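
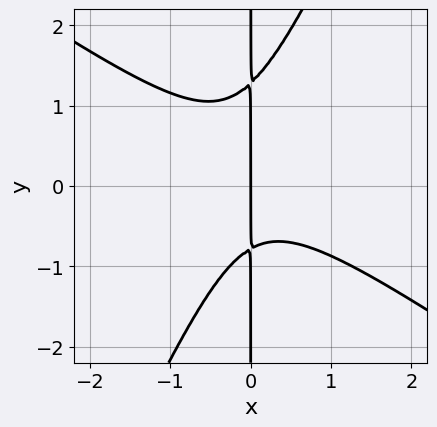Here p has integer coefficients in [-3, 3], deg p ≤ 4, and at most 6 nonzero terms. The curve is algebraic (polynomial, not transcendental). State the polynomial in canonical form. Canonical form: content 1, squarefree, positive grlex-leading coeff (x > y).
3*x^3 + 3*x^2*y - 2*x*y^2 + x*y + 2*x

deg p = 3.
Reading off the gridlines: the visible y-axis segment lies entirely on the curve; it crosses the x-axis at the gridline x = 0.
Together with the visible shape, these determine p as stated.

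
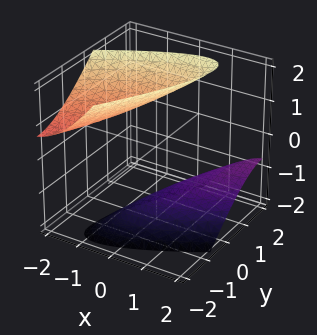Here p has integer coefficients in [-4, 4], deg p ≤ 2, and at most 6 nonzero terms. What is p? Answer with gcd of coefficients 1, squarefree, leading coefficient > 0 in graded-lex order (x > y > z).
x^2 - 2*x*y + x*z + y^2 - z^2 + 2

(a) I count 2 distinct pieces.
(b) deg p = 2.
(c) Reading off the gridlines: no x-intercept at any integer in the box; it misses every integer gridline on the y-axis.
(d) Together with the visible shape, these determine p as stated.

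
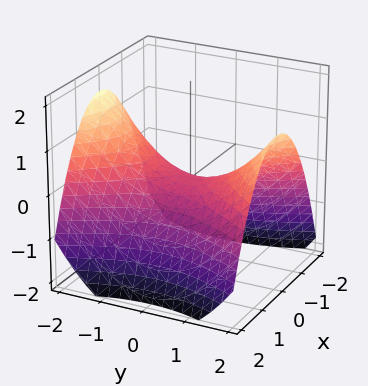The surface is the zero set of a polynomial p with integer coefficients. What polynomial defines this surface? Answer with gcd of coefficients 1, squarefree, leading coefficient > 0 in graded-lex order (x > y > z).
2*x^2 - y^2 + 3*z

deg p = 2.
Symmetries: it's symmetric under y → −y, forcing even powers of y; mirror symmetry x ↦ −x ⇒ only even powers of x.
Observable constraints: it meets the y-axis at y = 0 (among the integer gridlines); it crosses the z-axis at the gridline z = 0; it crosses the x-axis at the gridline x = 0.
Solving for integer coefficients yields p as stated.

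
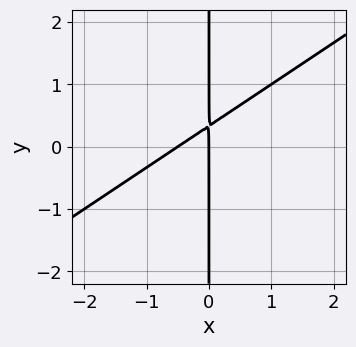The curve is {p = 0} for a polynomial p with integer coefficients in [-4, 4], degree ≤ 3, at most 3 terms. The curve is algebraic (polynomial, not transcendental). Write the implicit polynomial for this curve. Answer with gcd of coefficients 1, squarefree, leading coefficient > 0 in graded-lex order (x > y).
2*x^2 - 3*x*y + x

1. Degree: the shape is more complex than any degree-1 curve, so deg p = 2.
2. Reading off the gridlines: it crosses the x-axis at the gridline x = 0; every point of the y-axis in the box is on the curve.
3. Matching integer coefficients to the picture gives p.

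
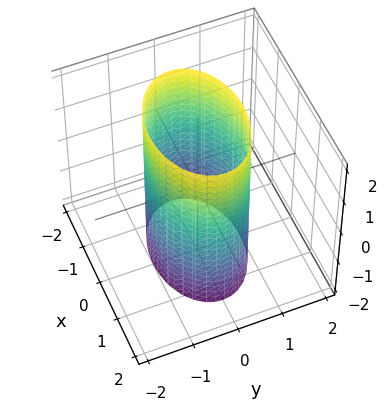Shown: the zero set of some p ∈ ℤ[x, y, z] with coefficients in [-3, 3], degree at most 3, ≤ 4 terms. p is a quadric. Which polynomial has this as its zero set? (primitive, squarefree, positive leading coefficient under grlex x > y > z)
The degree is 2 — a cylinder; a quadric.
Symmetries: the x ↦ −x reflection is a symmetry, so x appears only in even powers; the y ↦ −y reflection is a symmetry, so y appears only in even powers; it's symmetric under z → −z, forcing even powers of z.
Against the integer gridlines: among the integer gridlines, it crosses the y-axis at y ∈ {-1, 1}; it misses every integer gridline on the z-axis.
Assembling these constraints gives the stated polynomial.

x^2 + 2*y^2 - 2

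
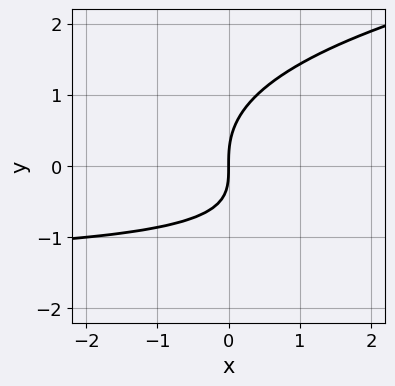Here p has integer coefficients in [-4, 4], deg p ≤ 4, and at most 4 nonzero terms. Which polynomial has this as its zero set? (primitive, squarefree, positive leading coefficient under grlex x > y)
(a) The degree is 3 — no degree-2 curve has this shape.
(b) From the axis intercepts and sections: it crosses the y-axis at the gridline y = 0; it meets the x-axis at x = 0 (among the integer gridlines).
(c) The integer polynomial consistent with all of this is the stated p.

2*y^3 - 2*x*y - 3*x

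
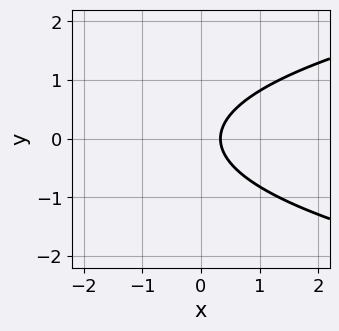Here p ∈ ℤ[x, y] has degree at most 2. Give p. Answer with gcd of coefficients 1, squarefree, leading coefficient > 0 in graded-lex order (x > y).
First, the degree is 2 — the shape is more complex than any degree-1 curve.
Next, symmetries: it's symmetric under y → −y, forcing even powers of y.
Next, reading off the gridlines: no y-intercept at any integer in the box.
Finally, the integer polynomial consistent with all of this is the stated p.

3*y^2 - 3*x + 1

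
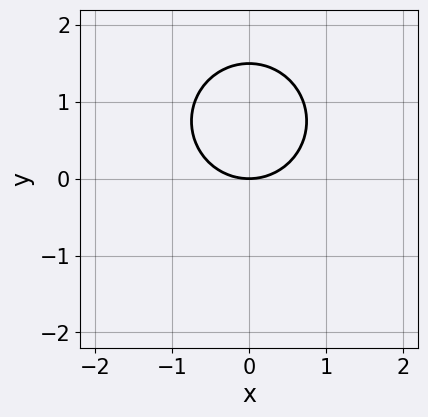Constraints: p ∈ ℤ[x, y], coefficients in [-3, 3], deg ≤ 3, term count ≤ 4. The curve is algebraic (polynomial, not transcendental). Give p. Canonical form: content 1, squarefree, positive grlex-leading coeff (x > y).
2*x^2 + 2*y^2 - 3*y

1. The degree is 2 — a generic line meets the curve in up to 2 points.
2. Symmetries: the x ↦ −x reflection is a symmetry, so x appears only in even powers.
3. From the axis intercepts and sections: it meets the y-axis at y = 0 (among the integer gridlines); it meets the x-axis at x = 0 (among the integer gridlines).
4. Together with the visible shape, these determine p as stated.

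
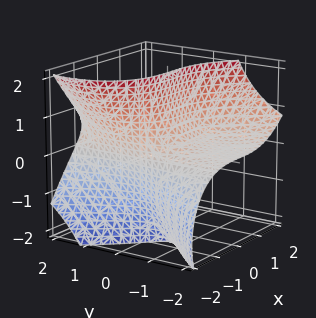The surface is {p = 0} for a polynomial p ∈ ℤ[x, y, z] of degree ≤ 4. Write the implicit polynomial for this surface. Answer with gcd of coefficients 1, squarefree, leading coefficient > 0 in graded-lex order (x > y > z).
2*x^3 - 3*y^2*z + 3*y*z^2 + 3*y*z + 3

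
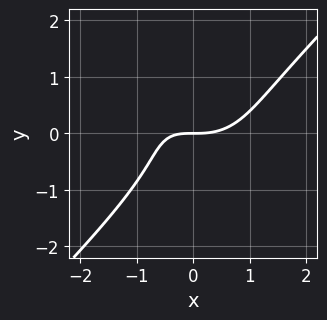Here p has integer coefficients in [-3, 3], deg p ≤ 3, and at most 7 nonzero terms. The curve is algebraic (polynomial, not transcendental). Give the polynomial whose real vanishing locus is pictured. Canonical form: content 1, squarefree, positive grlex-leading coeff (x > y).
2*x^3 + x*y^2 - 3*y^3 - 2*x*y - 3*y

The degree is 3 — no degree-2 curve has this shape.
From the visible intercepts: it meets the x-axis at x = 0 (among the integer gridlines); it meets the y-axis at y = 0 (among the integer gridlines).
Assembling these constraints gives the stated polynomial.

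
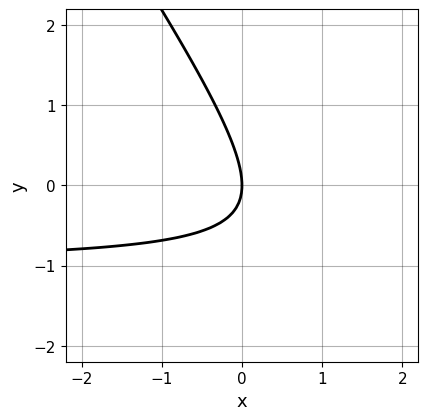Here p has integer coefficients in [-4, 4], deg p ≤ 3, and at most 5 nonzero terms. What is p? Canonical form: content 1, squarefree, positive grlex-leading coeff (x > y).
1. The degree is 2 — a generic line meets the curve in up to 2 points.
2. From the visible intercepts: one x-axis crossing is at x = 0; it meets the y-axis at y = 0 (among the integer gridlines).
3. Assembling these constraints gives the stated polynomial.

3*x*y + 2*y^2 + 3*x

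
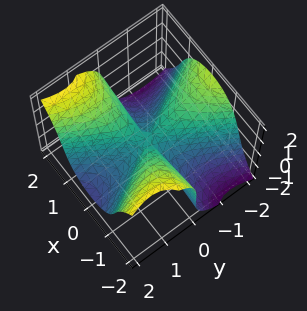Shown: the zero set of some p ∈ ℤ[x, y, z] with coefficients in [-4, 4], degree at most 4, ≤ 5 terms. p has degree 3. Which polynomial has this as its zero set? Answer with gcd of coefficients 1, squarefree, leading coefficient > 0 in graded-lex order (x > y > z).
1. deg p = 3.
2. Observable constraints: every point of the x-axis in the box is on the surface; it crosses the z-axis at the gridline z = 0; one y-axis crossing is at y = 0.
3. Assembling these constraints gives the stated polynomial.

3*x^2*y - y^3 - y^2*z - z^3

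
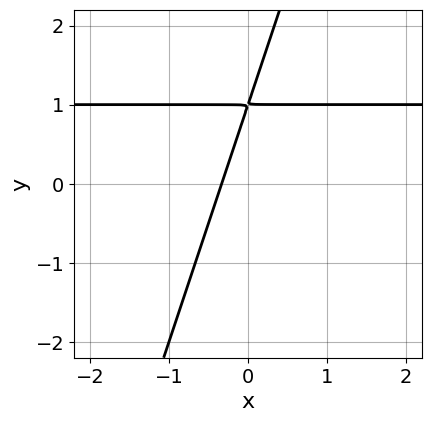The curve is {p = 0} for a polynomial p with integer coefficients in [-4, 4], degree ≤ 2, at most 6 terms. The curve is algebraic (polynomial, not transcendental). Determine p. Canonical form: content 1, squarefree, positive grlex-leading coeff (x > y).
(a) The degree is 2 — no degree-1 curve has this shape.
(b) Solving for integer coefficients yields p as stated.

3*x*y - y^2 - 3*x + 2*y - 1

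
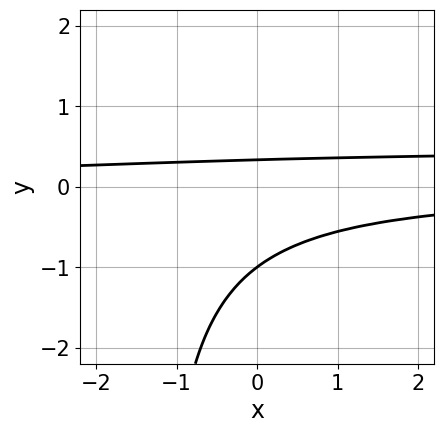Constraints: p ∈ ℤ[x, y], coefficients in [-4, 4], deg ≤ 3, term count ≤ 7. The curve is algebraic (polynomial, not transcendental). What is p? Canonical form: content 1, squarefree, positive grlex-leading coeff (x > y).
2*x*y^2 - x*y + 3*y^2 + 2*y - 1

1. The degree is 3 — no degree-2 curve has this shape.
2. From the axis intercepts and sections: no x-intercept at any integer in the box; it meets the y-axis at y = -1 (among the integer gridlines).
3. These observations pin down the coefficients.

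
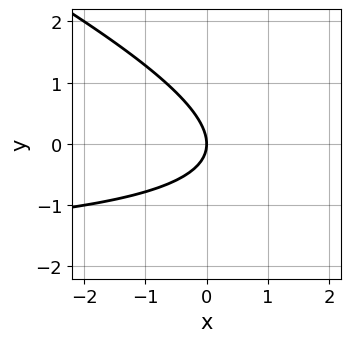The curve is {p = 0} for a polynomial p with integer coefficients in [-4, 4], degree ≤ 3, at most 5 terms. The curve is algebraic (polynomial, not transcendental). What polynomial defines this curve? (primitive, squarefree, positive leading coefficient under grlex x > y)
x*y + 2*y^2 + 2*x

1. The degree is 2 — a generic line meets the curve in up to 2 points.
2. Against the integer gridlines: it crosses the y-axis at the gridline y = 0; it crosses the x-axis at the gridline x = 0.
3. These observations pin down the coefficients.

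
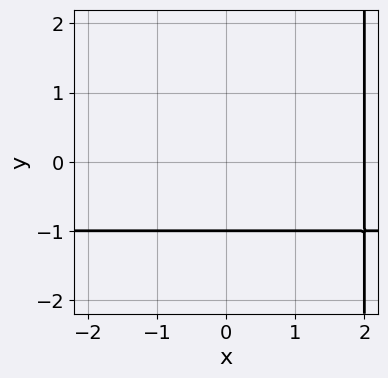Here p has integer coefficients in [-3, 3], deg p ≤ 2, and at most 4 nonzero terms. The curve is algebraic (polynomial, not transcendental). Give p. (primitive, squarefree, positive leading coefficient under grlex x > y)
First, deg p = 2. The shape is more complex than any degree-1 curve.
Next, observable constraints: it crosses the x-axis at the gridline x = 2; it crosses the y-axis at the gridline y = -1.
Finally, putting this together gives p.

x*y + x - 2*y - 2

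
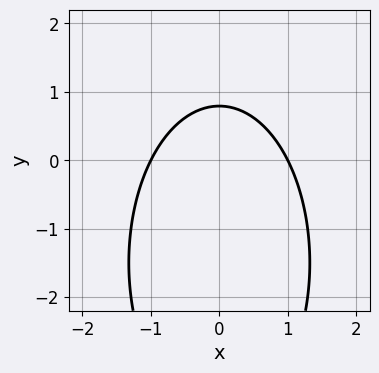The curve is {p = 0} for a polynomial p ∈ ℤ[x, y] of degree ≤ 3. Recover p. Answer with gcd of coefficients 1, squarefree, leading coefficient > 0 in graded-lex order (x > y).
3*x^2 + y^2 + 3*y - 3

deg p = 2. No degree-1 curve has this shape.
Symmetries: it's symmetric under x → −x, forcing even powers of x.
Reading off the gridlines: the x-axis gridline crossings are at x ∈ {-1, 1}.
Together with the visible shape, these determine p as stated.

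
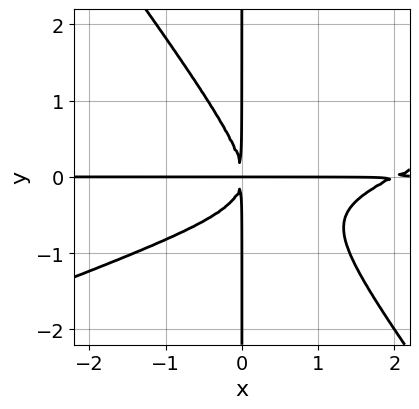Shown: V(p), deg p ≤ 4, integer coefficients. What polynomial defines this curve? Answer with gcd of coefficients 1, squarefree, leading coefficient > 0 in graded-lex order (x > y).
(a) deg p = 4.
(b) Reading off the gridlines: the visible x-axis segment lies entirely on the curve; every point of the y-axis in the box is on the curve.
(c) Matching integer coefficients to the picture gives p.

x^3*y - 2*x^2*y^2 - 2*x*y^3 - 2*x^2*y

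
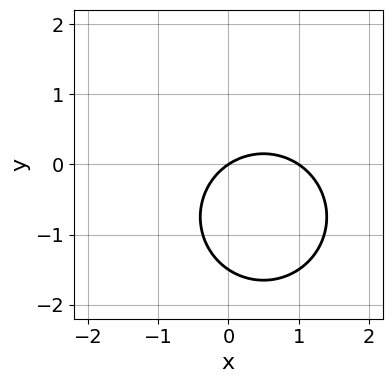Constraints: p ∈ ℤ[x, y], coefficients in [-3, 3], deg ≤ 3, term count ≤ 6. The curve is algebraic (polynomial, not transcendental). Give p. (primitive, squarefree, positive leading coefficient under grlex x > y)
First, deg p = 2.
Then, reading off the gridlines: among the integer gridlines, it crosses the x-axis at x ∈ {0, 1}; it crosses the y-axis at the gridline y = 0.
Finally, solving for integer coefficients yields p as stated.

2*x^2 + 2*y^2 - 2*x + 3*y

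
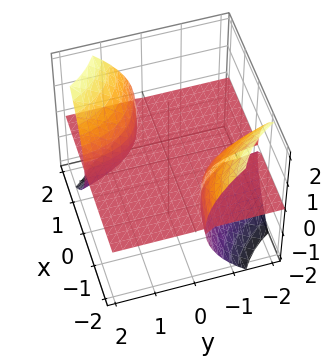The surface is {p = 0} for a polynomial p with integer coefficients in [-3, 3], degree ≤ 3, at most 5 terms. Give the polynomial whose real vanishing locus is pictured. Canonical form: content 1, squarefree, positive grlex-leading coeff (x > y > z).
(a) The picture has 3 separate pieces. They look like related sheets of one shape, so recover p as a whole.
(b) The degree is 3 — the shape is more complex than any degree-2 surface.
(c) Against the integer gridlines: every point of the y-axis in the box is on the surface; the visible x-axis segment lies entirely on the surface; it meets the z-axis at z = 0 (among the integer gridlines).
(d) These observations pin down the coefficients.

2*x*y*z - z^3 - z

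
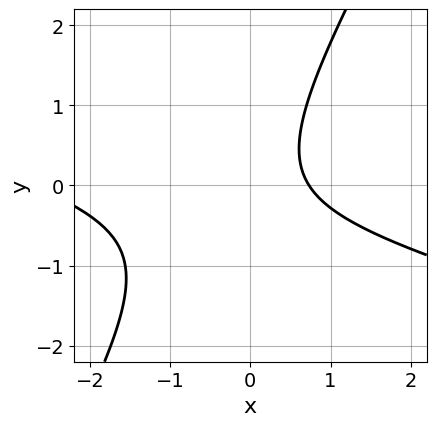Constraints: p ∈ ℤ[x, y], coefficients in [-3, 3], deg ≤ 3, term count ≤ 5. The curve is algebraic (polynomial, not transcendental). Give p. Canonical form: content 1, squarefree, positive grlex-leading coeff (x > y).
The degree is 2 — a generic line meets the curve in up to 2 points.
From the visible intercepts: the curve avoids every integer y-axis point in the box.
Putting this together gives p.

x^2 + 3*x*y - 2*y^2 + 2*x - 2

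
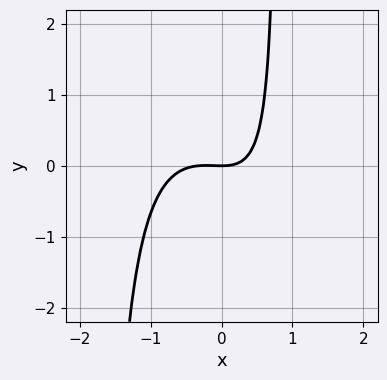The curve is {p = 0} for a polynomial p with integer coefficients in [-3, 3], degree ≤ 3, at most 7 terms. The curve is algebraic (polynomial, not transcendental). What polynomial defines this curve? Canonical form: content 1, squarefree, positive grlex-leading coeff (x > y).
1. The degree is 3 — a generic line meets the curve in up to 3 points.
2. Observable constraints: it crosses the x-axis at the gridline x = 0; it meets the y-axis at y = 0 (among the integer gridlines).
3. Putting this together gives p.

3*x^3 + 2*x^2*y + x^2 + 2*x*y - 3*y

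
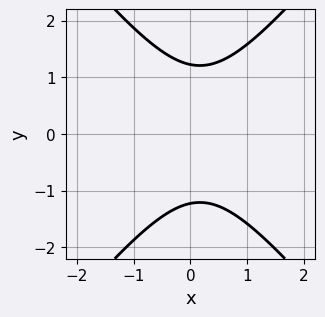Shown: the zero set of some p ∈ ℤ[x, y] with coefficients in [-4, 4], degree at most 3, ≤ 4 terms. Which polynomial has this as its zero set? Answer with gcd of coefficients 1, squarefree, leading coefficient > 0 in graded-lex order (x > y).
1. deg p = 2.
2. Symmetries: it's symmetric under y → −y, forcing even powers of y.
3. Observable constraints: the curve avoids every integer x-axis point in the box.
4. Assembling these constraints gives the stated polynomial.

3*x^2 - 2*y^2 - x + 3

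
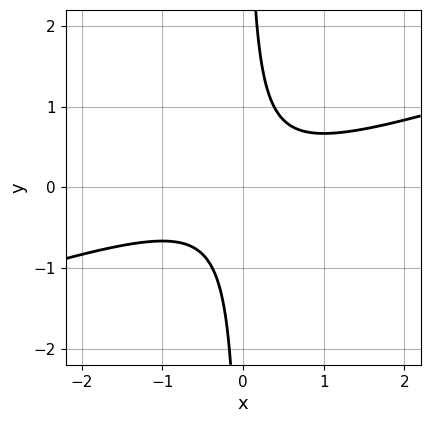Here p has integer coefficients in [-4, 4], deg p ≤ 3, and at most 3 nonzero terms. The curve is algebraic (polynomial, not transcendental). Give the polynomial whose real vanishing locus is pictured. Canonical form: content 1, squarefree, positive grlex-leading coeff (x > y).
x^2 - 3*x*y + 1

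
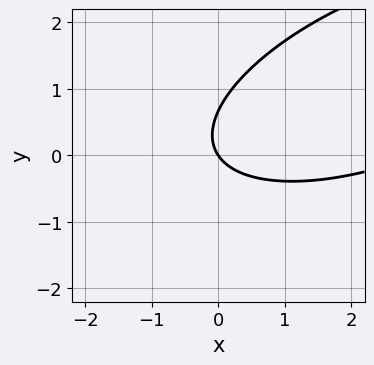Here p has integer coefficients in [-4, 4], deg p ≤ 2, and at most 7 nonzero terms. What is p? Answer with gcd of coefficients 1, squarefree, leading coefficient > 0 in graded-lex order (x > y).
First, deg p = 2.
Then, observable constraints: one x-axis crossing is at x = 0; it meets the y-axis at y = 0 (among the integer gridlines).
Finally, fitting integer coefficients to these (and the overall shape) gives p.

x^2 - 2*x*y + 3*y^2 - 3*x - 2*y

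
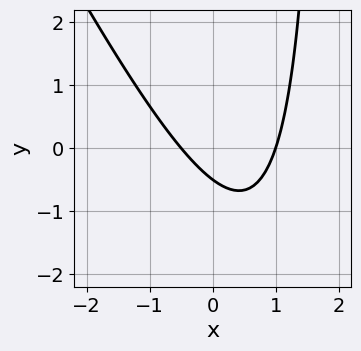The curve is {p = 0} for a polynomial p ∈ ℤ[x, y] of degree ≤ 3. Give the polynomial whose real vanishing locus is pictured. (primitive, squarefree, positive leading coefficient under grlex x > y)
(a) The degree is 2 — a generic line meets the curve in up to 2 points.
(b) From the axis intercepts and sections: it meets the x-axis at x = 1 (among the integer gridlines).
(c) Matching integer coefficients to the picture gives p.

2*x^2 + x*y - x - 2*y - 1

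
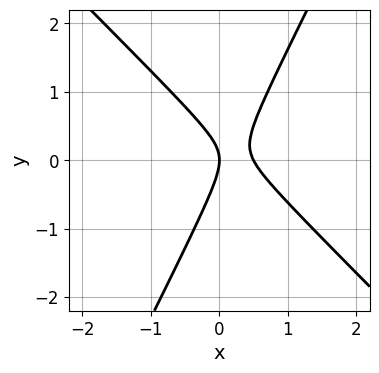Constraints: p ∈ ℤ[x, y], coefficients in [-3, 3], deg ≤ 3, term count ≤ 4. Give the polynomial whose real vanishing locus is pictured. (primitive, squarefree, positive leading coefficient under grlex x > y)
2*x^2 + x*y - y^2 - x

1. deg p = 2.
2. Against the integer gridlines: one y-axis crossing is at y = 0; it meets the x-axis at x = 0 (among the integer gridlines).
3. The integer polynomial consistent with all of this is the stated p.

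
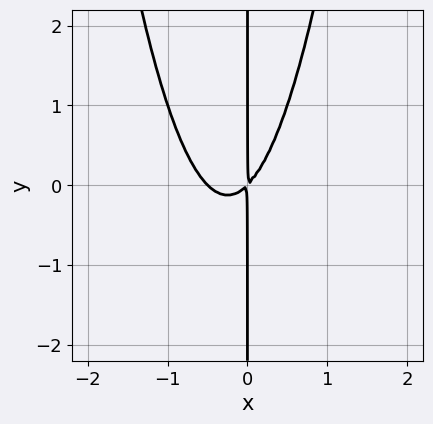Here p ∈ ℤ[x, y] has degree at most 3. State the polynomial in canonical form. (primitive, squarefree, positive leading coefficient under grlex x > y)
2*x^3 + x^2 - x*y

(a) deg p = 3. A generic line meets the curve in up to 3 points.
(b) Observable constraints: the visible y-axis segment lies entirely on the curve.
(c) These observations pin down the coefficients.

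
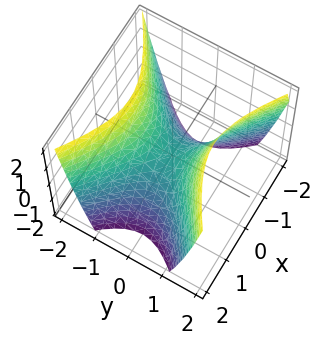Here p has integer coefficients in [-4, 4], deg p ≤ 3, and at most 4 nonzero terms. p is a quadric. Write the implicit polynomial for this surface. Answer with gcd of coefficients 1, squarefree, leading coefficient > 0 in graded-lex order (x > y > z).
2*x^2 - 3*y^2 + 2*z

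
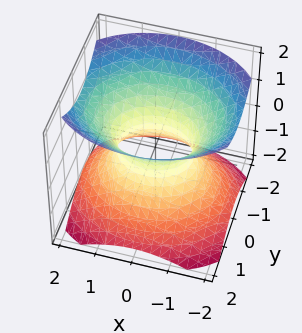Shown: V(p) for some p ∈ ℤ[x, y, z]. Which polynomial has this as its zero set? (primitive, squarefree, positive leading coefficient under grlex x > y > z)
2*x^2 + 3*y^2 - 3*z^2 - 2

(a) Degree: one connected sheet with a waist; a quadric, so deg p = 2.
(b) Symmetries: the x ↦ −x reflection is a symmetry, so x appears only in even powers; the z ↦ −z reflection is a symmetry, so z appears only in even powers; mirror symmetry y ↦ −y ⇒ only even powers of y.
(c) Reading off the gridlines: among the integer gridlines, it crosses the x-axis at x ∈ {-1, 1}; it misses every integer gridline on the z-axis.
(d) Together with the visible shape, these determine p as stated.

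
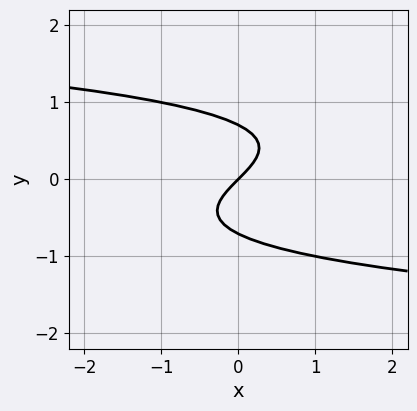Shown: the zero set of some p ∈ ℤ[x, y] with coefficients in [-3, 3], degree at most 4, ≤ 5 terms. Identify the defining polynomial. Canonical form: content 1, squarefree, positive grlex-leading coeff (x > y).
2*y^3 + x - y

1. deg p = 3. The shape is more complex than any degree-2 curve.
2. Checking where it meets the axes: it meets the x-axis at x = 0 (among the integer gridlines); it meets the y-axis at y = 0 (among the integer gridlines).
3. The integer polynomial consistent with all of this is the stated p.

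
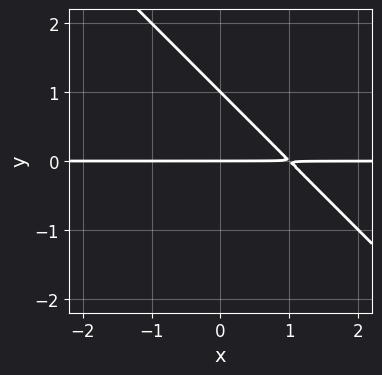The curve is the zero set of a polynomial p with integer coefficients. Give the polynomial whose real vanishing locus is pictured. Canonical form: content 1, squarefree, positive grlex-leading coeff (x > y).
x*y + y^2 - y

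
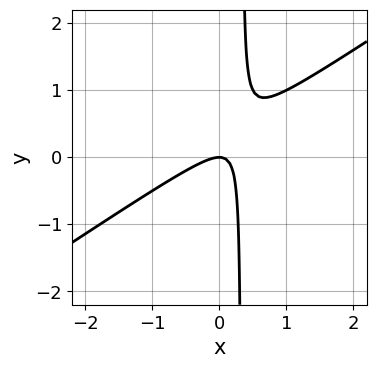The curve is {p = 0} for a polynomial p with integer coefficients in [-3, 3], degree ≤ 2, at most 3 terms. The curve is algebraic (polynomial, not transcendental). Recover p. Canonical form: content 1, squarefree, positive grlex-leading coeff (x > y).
2*x^2 - 3*x*y + y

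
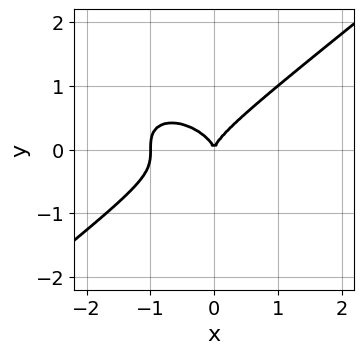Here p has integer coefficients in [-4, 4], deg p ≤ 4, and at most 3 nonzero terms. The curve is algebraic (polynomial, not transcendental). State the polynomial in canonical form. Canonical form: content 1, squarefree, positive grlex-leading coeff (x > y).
Degree: a generic line meets the curve in up to 3 points, so deg p = 3.
Checking where it meets the axes: one y-axis crossing is at y = 0; the x-axis gridline crossings are at x ∈ {-1, 0}.
The integer polynomial consistent with all of this is the stated p.

x^3 - 2*y^3 + x^2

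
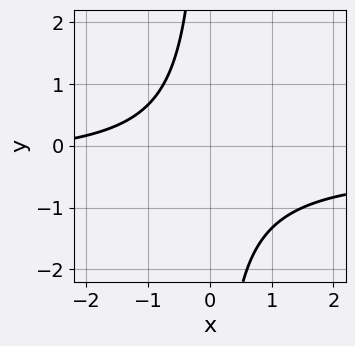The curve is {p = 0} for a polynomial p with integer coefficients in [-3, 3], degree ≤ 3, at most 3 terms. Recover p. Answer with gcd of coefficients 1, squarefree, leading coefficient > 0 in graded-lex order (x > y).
3*x*y + x + 3

1. The degree is 2 — no degree-1 curve has this shape.
2. From the axis intercepts and sections: it misses every integer gridline on the x-axis; no y-intercept at any integer in the box.
3. These observations pin down the coefficients.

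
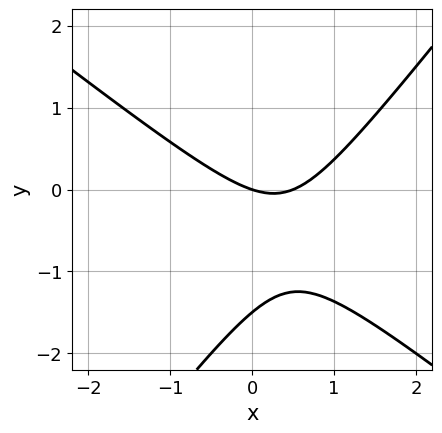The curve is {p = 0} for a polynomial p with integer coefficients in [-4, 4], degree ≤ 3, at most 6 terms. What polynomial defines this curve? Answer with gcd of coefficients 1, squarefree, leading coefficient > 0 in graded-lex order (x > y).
2*x^2 + x*y - 2*y^2 - x - 3*y

Degree: the shape is more complex than any degree-1 curve, so deg p = 2.
Checking where it meets the axes: it meets the x-axis at x = 0 (among the integer gridlines); it meets the y-axis at y = 0 (among the integer gridlines).
Fitting integer coefficients to these (and the overall shape) gives p.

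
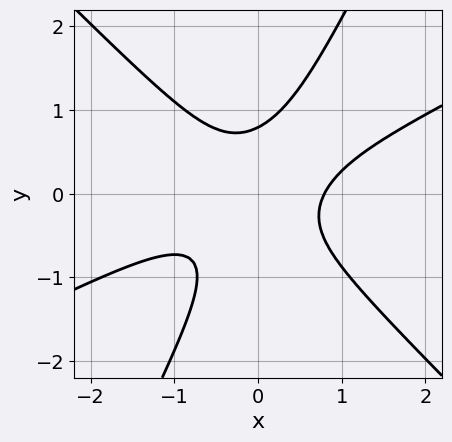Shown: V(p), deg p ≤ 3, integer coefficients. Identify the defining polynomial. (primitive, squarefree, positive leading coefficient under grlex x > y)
(a) deg p = 3. A generic line meets the curve in up to 3 points.
(b) Solving for integer coefficients yields p as stated.

2*x^3 - 3*x^2*y - 3*x*y^2 + 2*y^3 - 1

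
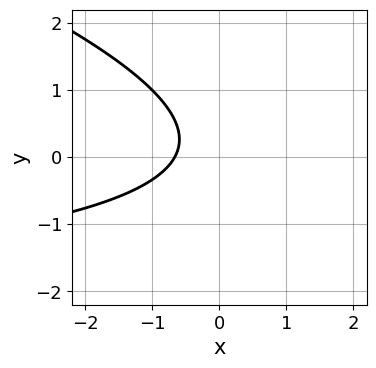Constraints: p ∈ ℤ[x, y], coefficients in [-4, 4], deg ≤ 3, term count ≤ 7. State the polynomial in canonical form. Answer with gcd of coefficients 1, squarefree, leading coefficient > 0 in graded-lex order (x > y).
x*y + 3*y^2 + 3*x - y + 2

Degree: the shape is more complex than any degree-1 curve, so deg p = 2.
From the axis intercepts and sections: the curve avoids every integer y-axis point in the box.
Matching integer coefficients to the picture gives p.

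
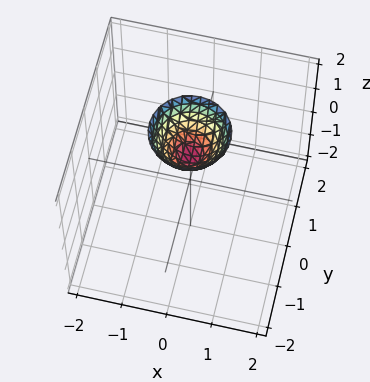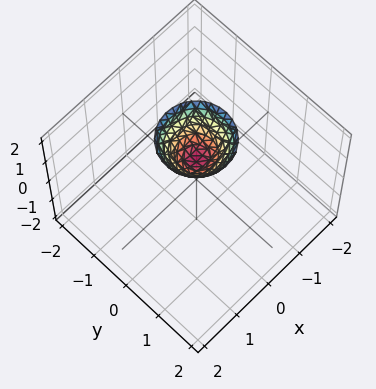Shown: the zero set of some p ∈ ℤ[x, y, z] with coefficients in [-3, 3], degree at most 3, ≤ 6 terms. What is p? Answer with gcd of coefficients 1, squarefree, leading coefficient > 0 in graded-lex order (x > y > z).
(a) The degree is 2 — a generic line meets the surface in up to 2 points.
(b) Symmetries: rotational symmetry about the z-axis ⇒ p depends on x, y only through x² + y².
(c) Against the integer gridlines: the surface avoids every integer y-axis point in the box; it misses every integer gridline on the x-axis; it crosses the z-axis at the gridline z = 1.
(d) Putting this together gives p.

3*x^2 + 3*y^2 - 2*z + 2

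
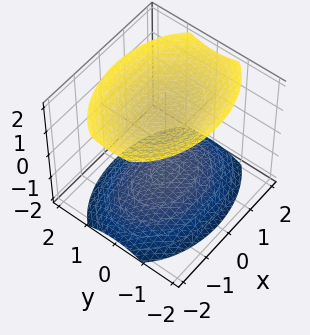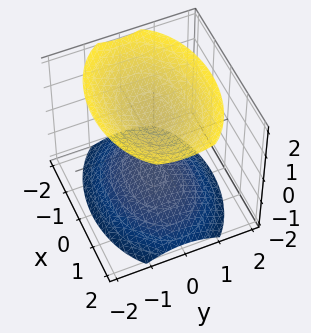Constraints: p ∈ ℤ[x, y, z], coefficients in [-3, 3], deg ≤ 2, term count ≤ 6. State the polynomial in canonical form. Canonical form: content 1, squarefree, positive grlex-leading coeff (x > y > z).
x^2 + 2*y^2 - 2*z^2 + 3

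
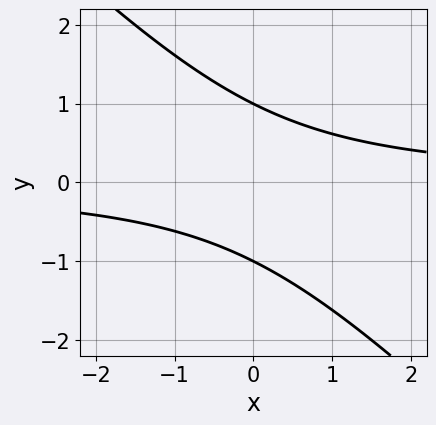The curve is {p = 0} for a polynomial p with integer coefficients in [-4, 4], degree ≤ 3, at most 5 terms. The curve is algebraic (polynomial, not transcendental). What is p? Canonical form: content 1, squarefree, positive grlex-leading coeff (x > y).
First, the degree is 2 — a generic line meets the curve in up to 2 points.
Then, against the integer gridlines: the curve avoids every integer x-axis point in the box; the y-axis gridline crossings are at y ∈ {-1, 1}.
Finally, together with the visible shape, these determine p as stated.

x*y + y^2 - 1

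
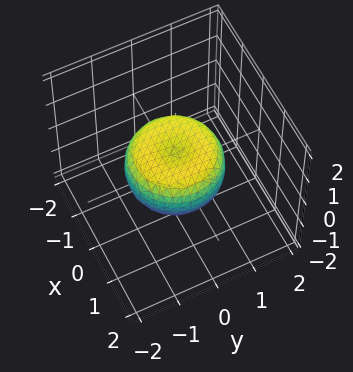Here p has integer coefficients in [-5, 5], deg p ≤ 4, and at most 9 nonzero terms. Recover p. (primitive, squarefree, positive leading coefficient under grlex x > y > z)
2*x^4 + 4*x^2*y^2 + 2*y^4 - 2*x^2 - 2*y^2 + 3*z^2 - 1

(a) The degree is 4 — a generic line meets the surface in up to 4 points.
(b) Symmetries: rotational symmetry about the z-axis ⇒ p depends on x, y only through x² + y².
(c) Against the integer gridlines: a circular section at z = 0 has radius between 1 and 2.
(d) Fitting integer coefficients to these (and the overall shape) gives p.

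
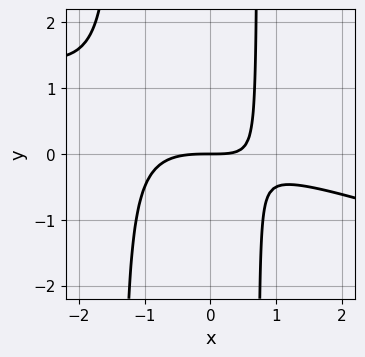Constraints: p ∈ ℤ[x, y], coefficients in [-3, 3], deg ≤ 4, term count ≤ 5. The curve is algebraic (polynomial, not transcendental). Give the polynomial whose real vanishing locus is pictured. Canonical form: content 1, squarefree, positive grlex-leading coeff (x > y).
1. The degree is 3 — a generic line meets the curve in up to 3 points.
2. Against the integer gridlines: it crosses the x-axis at the gridline x = 0; it meets the y-axis at y = 0 (among the integer gridlines).
3. Fitting integer coefficients to these (and the overall shape) gives p.

x^3 + 3*x^2*y + 2*x*y - 3*y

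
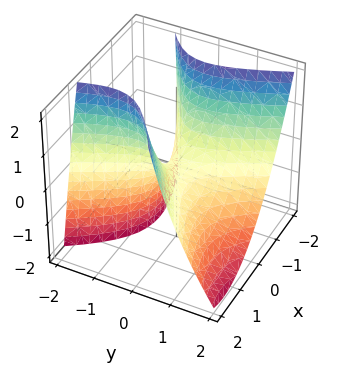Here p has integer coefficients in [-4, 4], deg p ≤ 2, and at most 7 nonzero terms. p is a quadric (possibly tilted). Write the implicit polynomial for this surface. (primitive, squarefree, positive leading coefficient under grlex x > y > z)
2*x^2 - 3*x*y - 2*y^2 - 2*y*z - 2*z

(a) deg p = 2.
(b) Checking where it meets the axes: it meets the y-axis at y = 0 (among the integer gridlines); one z-axis crossing is at z = 0; it meets the x-axis at x = 0 (among the integer gridlines).
(c) Assembling these constraints gives the stated polynomial.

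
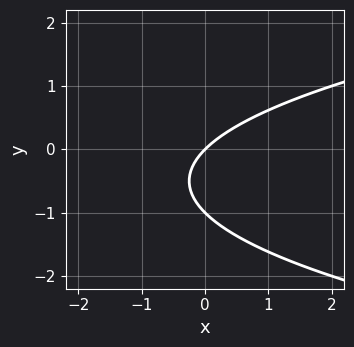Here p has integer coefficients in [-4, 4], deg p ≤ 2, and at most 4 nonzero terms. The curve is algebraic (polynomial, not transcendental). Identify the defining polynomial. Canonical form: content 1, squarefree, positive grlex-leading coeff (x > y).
First, the degree is 2 — a generic line meets the curve in up to 2 points.
Next, against the integer gridlines: the y-axis gridline crossings are at y ∈ {-1, 0}; one x-axis crossing is at x = 0.
Finally, matching integer coefficients to the picture gives p.

y^2 - x + y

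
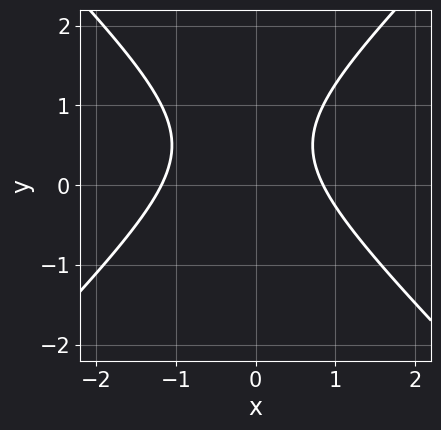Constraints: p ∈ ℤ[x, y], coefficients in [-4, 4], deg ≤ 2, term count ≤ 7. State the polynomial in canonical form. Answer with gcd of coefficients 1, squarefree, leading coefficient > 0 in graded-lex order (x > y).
3*x^2 - 3*y^2 + x + 3*y - 3

1. The degree is 2 — the shape is more complex than any degree-1 curve.
2. Reading off the gridlines: no y-intercept at any integer in the box.
3. The integer polynomial consistent with all of this is the stated p.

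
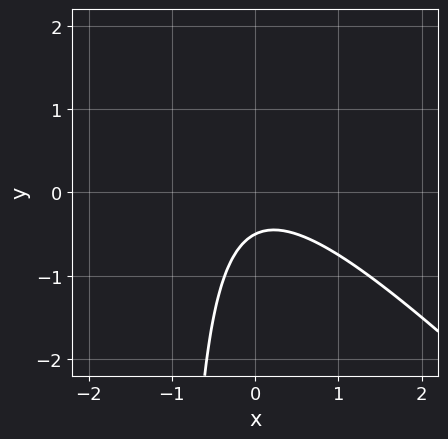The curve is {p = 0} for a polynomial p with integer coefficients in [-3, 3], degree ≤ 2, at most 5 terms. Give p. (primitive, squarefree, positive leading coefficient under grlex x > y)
(a) The degree is 2 — a generic line meets the curve in up to 2 points.
(b) Checking where it meets the axes: the curve avoids every integer x-axis point in the box.
(c) Matching integer coefficients to the picture gives p.

2*x^2 + 2*x*y + 2*y + 1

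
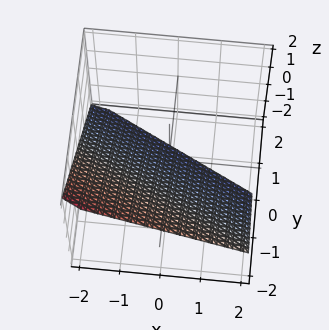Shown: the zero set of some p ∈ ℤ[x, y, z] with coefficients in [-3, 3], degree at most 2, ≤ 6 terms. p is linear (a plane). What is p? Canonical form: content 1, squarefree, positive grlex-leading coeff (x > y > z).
x + 2*y + 2*z + 2

(a) The degree is 1 — every cross-section is a straight line — this is a plane.
(b) Reading off the gridlines: one z-axis crossing is at z = -1; it crosses the x-axis at the gridline x = -2.
(c) Assembling these constraints gives the stated polynomial. Check: (0, -1, 0) on the y-axis lies on the surface, and p(0, -1, 0) = 0. ✓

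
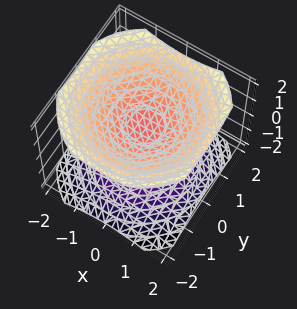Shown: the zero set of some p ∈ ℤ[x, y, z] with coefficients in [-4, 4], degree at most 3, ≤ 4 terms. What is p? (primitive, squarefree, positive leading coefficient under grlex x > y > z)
2*x^2 + 2*y^2 - 3*z^2 + 1

(a) There are 2 components. They look like related sheets of one shape, so recover p as a whole.
(b) deg p = 2. Two separate bowl-shaped sheets opening away from each other; a quadric.
(c) Symmetry: every cross-section ⟂ z is a circle, so x, y appear only via x² + y²; mirror symmetry z ↦ −z ⇒ only even powers of z.
(d) Against the integer gridlines: a circular section at z = -1 has radius exactly 1; the surface avoids every integer x-axis point in the box; no y-intercept at any integer in the box.
(e) Fitting integer coefficients to these (and the overall shape) gives p.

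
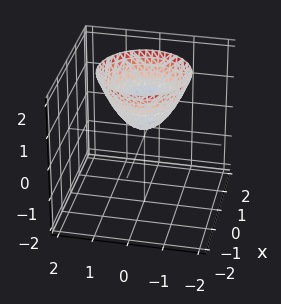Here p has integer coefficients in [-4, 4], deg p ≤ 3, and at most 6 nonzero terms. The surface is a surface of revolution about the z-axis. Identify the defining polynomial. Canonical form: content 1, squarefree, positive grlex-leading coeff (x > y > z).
(a) Degree: no degree-1 surface has this shape, so deg p = 2.
(b) Symmetries: rotational symmetry about the z-axis ⇒ p depends on x, y only through x² + y².
(c) Checking where it meets the axes: it misses every integer gridline on the x-axis; no y-intercept at any integer in the box; a circular section at z = 2 has radius between 1 and 2.
(d) These observations pin down the coefficients.

3*x^2 + 3*y^2 - 3*z + 1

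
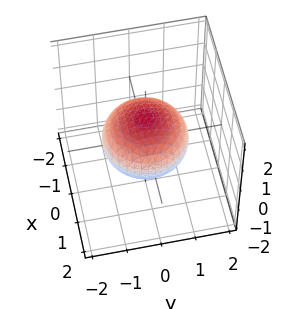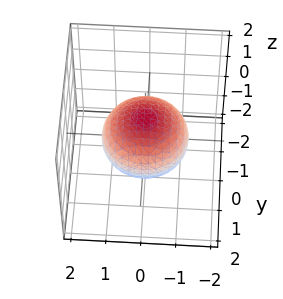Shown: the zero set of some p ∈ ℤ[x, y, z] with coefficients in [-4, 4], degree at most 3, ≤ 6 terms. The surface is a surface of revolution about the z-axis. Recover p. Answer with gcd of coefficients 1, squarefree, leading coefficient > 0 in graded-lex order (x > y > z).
(a) Degree: a generic line meets the surface in up to 2 points, so deg p = 2.
(b) By symmetry, the z-axis is an axis of rotation, so x and y enter only as x² + y².
(c) From the visible intercepts: a circular section at z = 0 has radius between 1 and 2; among the integer gridlines, it crosses the z-axis at z ∈ {-1, 1}.
(d) Solving for integer coefficients yields p as stated.

2*x^2 + 2*y^2 + 3*z^2 - 3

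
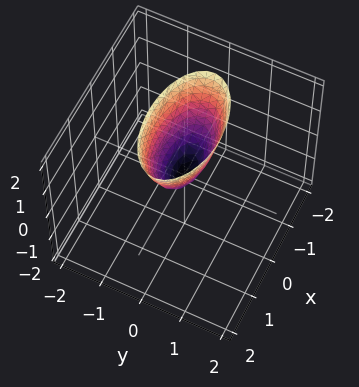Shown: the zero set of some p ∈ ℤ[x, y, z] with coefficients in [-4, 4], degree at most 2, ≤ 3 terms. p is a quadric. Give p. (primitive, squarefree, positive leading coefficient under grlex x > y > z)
1. Degree: a paraboloid; a quadric, so deg p = 2.
2. Symmetries: mirror symmetry x ↦ −x ⇒ only even powers of x; it's symmetric under y → −y, forcing even powers of y.
3. Observable constraints: one y-axis crossing is at y = 0; it meets the z-axis at z = 0 (among the integer gridlines); it meets the x-axis at x = 0 (among the integer gridlines).
4. Together with the visible shape, these determine p as stated.

x^2 + 3*y^2 - z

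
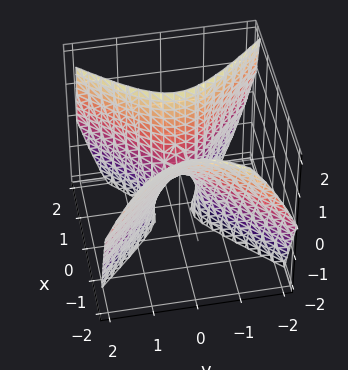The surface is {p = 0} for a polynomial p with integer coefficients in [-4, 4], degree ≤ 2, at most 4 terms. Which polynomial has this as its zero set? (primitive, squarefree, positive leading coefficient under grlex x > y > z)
3*x^2 + 2*x*z - 3*y^2 - z

1. deg p = 2.
2. From the axis intercepts and sections: it meets the y-axis at y = 0 (among the integer gridlines); it meets the z-axis at z = 0 (among the integer gridlines); it crosses the x-axis at the gridline x = 0.
3. Solving for integer coefficients yields p as stated.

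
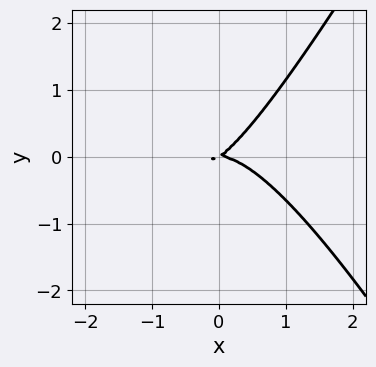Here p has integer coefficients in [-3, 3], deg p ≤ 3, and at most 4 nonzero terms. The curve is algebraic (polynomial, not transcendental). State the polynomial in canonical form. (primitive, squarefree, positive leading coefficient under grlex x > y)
3*x^3 - x*y^2 + 2*x*y - 3*y^2

First, the degree is 3 — the shape is more complex than any degree-2 curve.
Then, observable constraints: it crosses the y-axis at the gridline y = 0; it meets the x-axis at x = 0 (among the integer gridlines).
Finally, together with the visible shape, these determine p as stated.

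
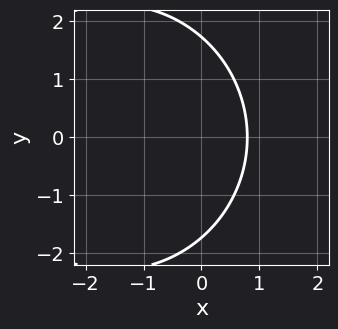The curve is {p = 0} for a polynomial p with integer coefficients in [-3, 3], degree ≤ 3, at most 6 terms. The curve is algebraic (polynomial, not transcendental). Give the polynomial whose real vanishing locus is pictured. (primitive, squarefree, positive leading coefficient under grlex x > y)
x^2 + y^2 + 3*x - 3

(a) The degree is 2 — the shape is more complex than any degree-1 curve.
(b) Symmetries: mirror symmetry y ↦ −y ⇒ only even powers of y.
(c) These observations pin down the coefficients.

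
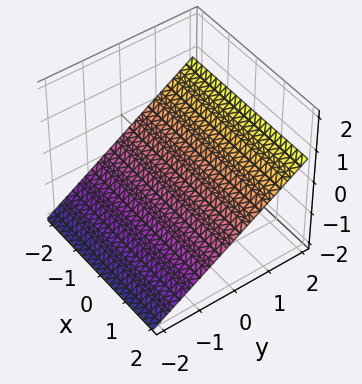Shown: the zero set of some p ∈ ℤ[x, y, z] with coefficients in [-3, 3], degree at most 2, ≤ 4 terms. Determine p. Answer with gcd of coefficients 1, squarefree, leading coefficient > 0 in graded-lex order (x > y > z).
2*y - 3*z - 2

1. deg p = 1. The surface is flat (a plane).
2. From the axis intercepts and sections: it crosses the y-axis at the gridline y = 1; it misses every integer gridline on the x-axis.
3. Fitting integer coefficients to these (and the overall shape) gives p.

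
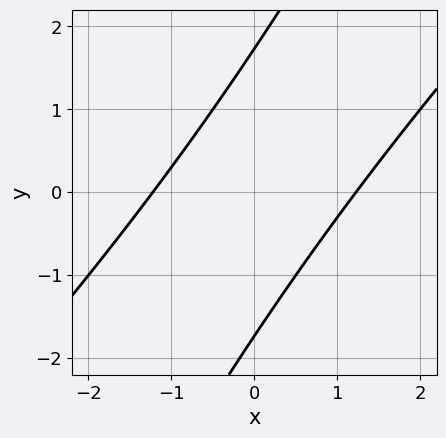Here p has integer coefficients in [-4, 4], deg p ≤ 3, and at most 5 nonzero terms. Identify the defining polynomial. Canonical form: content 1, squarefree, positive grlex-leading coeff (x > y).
Degree: no degree-1 curve has this shape, so deg p = 2.
Putting this together gives p.

2*x^2 - 3*x*y + y^2 - 3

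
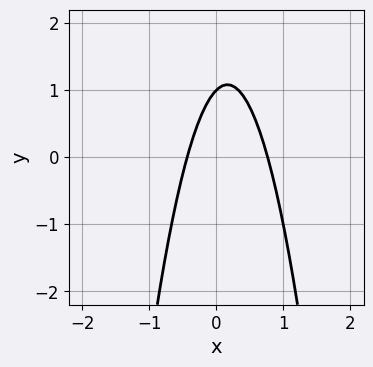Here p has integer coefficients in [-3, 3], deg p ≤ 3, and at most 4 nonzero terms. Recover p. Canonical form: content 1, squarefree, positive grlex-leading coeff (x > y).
3*x^2 - x + y - 1

The degree is 2 — the shape is more complex than any degree-1 curve.
Reading off the gridlines: it crosses the y-axis at the gridline y = 1.
Matching integer coefficients to the picture gives p.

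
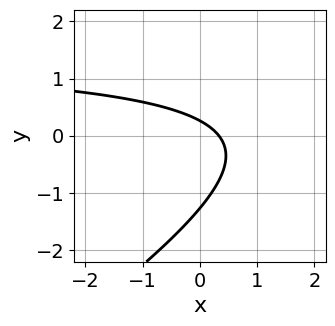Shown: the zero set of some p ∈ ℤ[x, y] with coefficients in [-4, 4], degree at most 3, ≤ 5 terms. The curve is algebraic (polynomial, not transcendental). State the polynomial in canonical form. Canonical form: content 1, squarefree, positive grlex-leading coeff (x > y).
(a) deg p = 2.
(b) Putting this together gives p.

2*x*y - 3*y^2 - 3*x - 3*y + 1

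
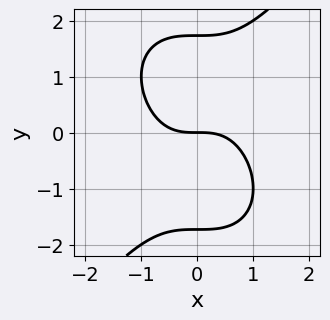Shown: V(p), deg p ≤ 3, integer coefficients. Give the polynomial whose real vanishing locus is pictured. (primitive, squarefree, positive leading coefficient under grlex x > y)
1. The degree is 3 — the shape is more complex than any degree-2 curve.
2. From the axis intercepts and sections: one y-axis crossing is at y = 0; it meets the x-axis at x = 0 (among the integer gridlines).
3. Matching integer coefficients to the picture gives p.

2*x^3 - y^3 + 3*y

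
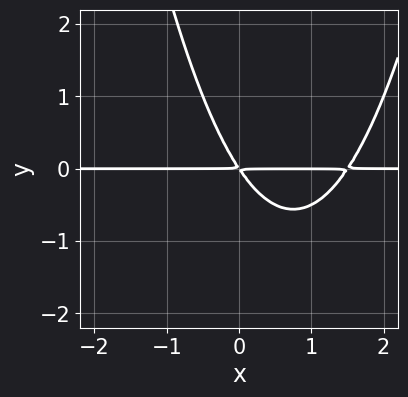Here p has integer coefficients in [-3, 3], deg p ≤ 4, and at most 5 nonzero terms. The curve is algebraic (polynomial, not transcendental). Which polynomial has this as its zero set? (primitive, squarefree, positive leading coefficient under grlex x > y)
1. Degree: no degree-2 curve has this shape, so deg p = 3.
2. From the axis intercepts and sections: every point of the x-axis in the box is on the curve.
3. The integer polynomial consistent with all of this is the stated p.

2*x^2*y - 3*x*y - 2*y^2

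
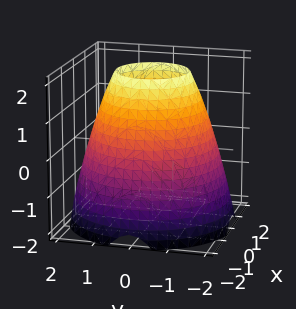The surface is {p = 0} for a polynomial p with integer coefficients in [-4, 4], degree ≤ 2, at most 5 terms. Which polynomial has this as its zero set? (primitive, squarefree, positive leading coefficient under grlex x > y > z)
x^2 + y^2 + z - 3

(a) The degree is 2 — the shape is more complex than any degree-1 surface.
(b) By symmetry, the surface is invariant under rotation about z: p = q(x² + y², z).
(c) Checking where it meets the axes: the surface avoids every integer z-axis point in the box; a circular section at z = 1 has radius between 1 and 2.
(d) These observations pin down the coefficients.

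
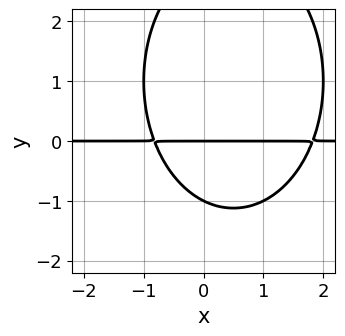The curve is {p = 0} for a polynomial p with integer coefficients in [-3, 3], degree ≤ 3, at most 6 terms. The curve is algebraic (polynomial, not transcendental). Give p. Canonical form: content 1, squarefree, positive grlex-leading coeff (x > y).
1. deg p = 3. No degree-2 curve has this shape.
2. Checking where it meets the axes: the y-axis gridline crossings are at y ∈ {-1, 0}; every point of the x-axis in the box is on the curve.
3. Together with the visible shape, these determine p as stated.

2*x^2*y + y^3 - 2*x*y - 2*y^2 - 3*y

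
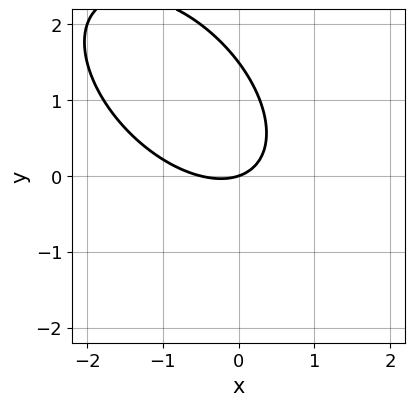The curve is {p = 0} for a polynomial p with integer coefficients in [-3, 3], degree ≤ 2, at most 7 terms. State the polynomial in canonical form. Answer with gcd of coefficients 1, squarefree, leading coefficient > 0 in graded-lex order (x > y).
2*x^2 + 2*x*y + 2*y^2 + x - 3*y

1. deg p = 2.
2. From the axis intercepts and sections: it meets the y-axis at y = 0 (among the integer gridlines); one x-axis crossing is at x = 0.
3. Solving for integer coefficients yields p as stated.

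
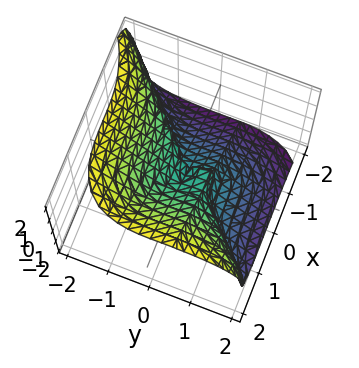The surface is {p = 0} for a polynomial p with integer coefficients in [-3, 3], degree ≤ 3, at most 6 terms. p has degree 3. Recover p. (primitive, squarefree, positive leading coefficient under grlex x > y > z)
3*x^3 - 3*y^3 - 3*z^3 + 2*y^2

The degree is 3 — a generic line meets the surface in up to 3 points.
From the axis intercepts and sections: it meets the x-axis at x = 0 (among the integer gridlines); it crosses the y-axis at the gridline y = 0; it crosses the z-axis at the gridline z = 0.
Fitting integer coefficients to these (and the overall shape) gives p.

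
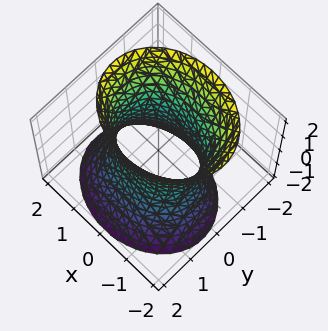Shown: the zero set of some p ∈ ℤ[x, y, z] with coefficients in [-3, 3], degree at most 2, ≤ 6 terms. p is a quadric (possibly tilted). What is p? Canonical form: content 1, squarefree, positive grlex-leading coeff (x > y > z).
2*x^2 + 3*y^2 + y*z - z^2 - 3

(a) Degree: the shape is more complex than any degree-1 surface, so deg p = 2.
(b) Against the integer gridlines: among the integer gridlines, it crosses the y-axis at y ∈ {-1, 1}; it misses every integer gridline on the z-axis.
(c) Assembling these constraints gives the stated polynomial.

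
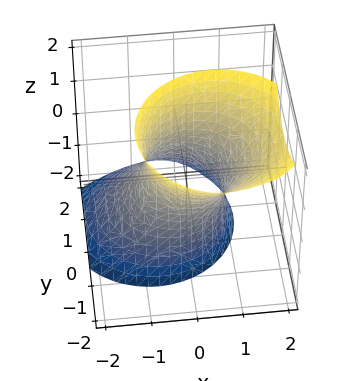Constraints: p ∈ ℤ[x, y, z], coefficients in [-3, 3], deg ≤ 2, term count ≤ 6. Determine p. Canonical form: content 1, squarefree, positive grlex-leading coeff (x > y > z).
First, degree: the shape is more complex than any degree-1 surface, so deg p = 2.
Next, from the axis intercepts and sections: the surface avoids every integer z-axis point in the box; the x-axis gridline crossings are at x ∈ {-1, 1}; among the integer gridlines, it crosses the y-axis at y ∈ {-1, 1}.
Finally, the integer polynomial consistent with all of this is the stated p.

3*x^2 - 2*x*z + 3*y^2 + 2*y*z - z^2 - 3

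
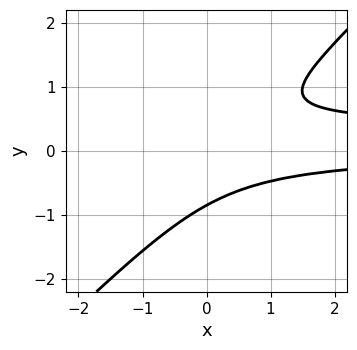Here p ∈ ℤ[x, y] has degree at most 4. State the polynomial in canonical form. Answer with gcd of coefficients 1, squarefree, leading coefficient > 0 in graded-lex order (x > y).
First, the degree is 3 — the shape is more complex than any degree-2 curve.
Next, from the visible intercepts: no x-intercept at any integer in the box.
Finally, together with the visible shape, these determine p as stated.

3*x*y^2 - 3*y^3 - x*y + y - 1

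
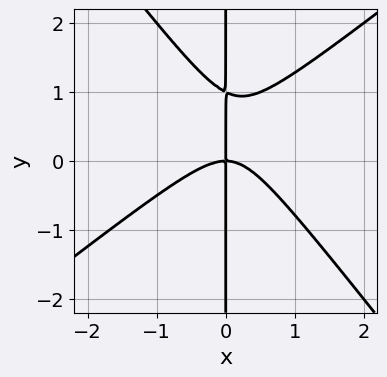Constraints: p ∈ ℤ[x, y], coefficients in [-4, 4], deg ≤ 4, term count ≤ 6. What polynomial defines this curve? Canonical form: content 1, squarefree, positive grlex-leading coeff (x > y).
2*x^3 - x^2*y - 2*x*y^2 + 2*x*y

First, degree: no degree-2 curve has this shape, so deg p = 3.
Next, reading off the gridlines: every point of the y-axis in the box is on the curve; one x-axis crossing is at x = 0.
Finally, together with the visible shape, these determine p as stated.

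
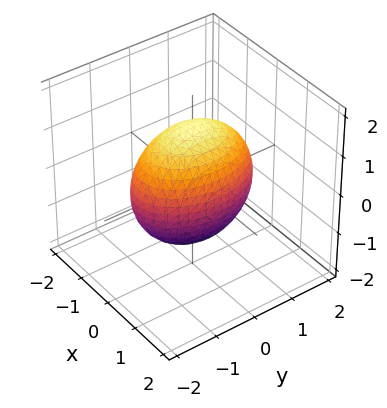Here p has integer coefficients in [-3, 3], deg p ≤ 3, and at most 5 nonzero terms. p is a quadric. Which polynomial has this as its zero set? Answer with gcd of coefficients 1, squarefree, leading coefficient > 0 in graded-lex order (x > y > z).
2*x^2 + y^2 + z^2 - 2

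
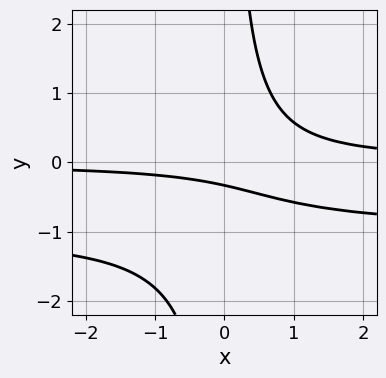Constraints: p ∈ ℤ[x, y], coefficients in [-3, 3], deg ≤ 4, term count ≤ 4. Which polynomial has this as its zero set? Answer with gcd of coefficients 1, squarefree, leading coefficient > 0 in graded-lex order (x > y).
3*x*y^2 + 3*x*y - 3*y - 1

(a) deg p = 3. No degree-2 curve has this shape.
(b) From the axis intercepts and sections: no x-intercept at any integer in the box.
(c) Assembling these constraints gives the stated polynomial.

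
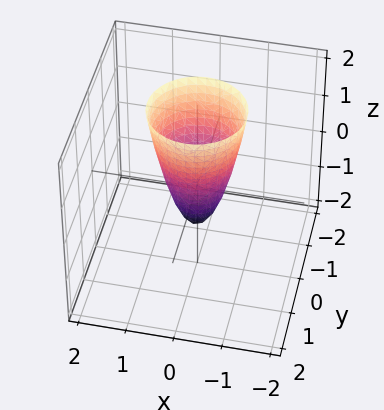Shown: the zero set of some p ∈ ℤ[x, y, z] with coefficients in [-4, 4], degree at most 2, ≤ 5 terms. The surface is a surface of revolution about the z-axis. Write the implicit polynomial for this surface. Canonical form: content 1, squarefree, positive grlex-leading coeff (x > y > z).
First, the degree is 2 — the shape is more complex than any degree-1 surface.
Next, symmetries: every cross-section ⟂ z is a circle, so x, y appear only via x² + y².
Then, checking where it meets the axes: it meets the z-axis at z = -1 (among the integer gridlines); a circular section at z = 2 has radius exactly 1.
Finally, fitting integer coefficients to these (and the overall shape) gives p.

3*x^2 + 3*y^2 - z - 1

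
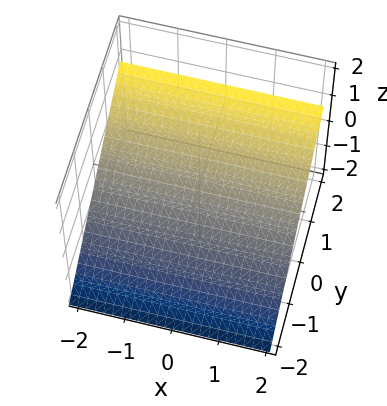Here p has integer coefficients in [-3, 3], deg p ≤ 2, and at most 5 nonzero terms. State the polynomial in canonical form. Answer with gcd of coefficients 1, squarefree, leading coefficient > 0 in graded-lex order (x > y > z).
2*y - 3*z - 2

The degree is 1 — every cross-section is a straight line — this is a plane.
Against the integer gridlines: the surface avoids every integer x-axis point in the box; one y-axis crossing is at y = 1.
Putting this together gives p.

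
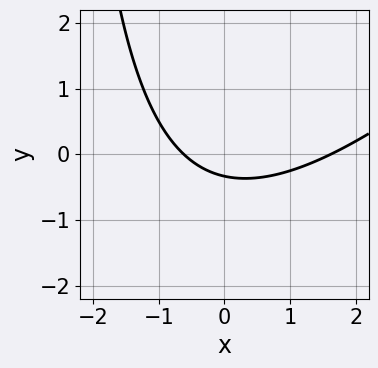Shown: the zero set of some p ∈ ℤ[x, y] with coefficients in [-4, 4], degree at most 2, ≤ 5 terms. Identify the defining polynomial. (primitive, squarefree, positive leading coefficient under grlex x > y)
First, degree: no degree-1 curve has this shape, so deg p = 2.
Finally, putting this together gives p.

x^2 - x*y - x - 3*y - 1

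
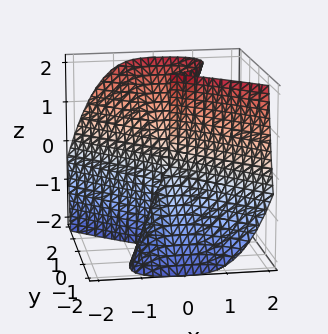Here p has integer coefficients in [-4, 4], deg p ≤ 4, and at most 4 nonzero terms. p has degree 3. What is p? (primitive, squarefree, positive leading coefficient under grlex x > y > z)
x^3 + y^3 - y^2*z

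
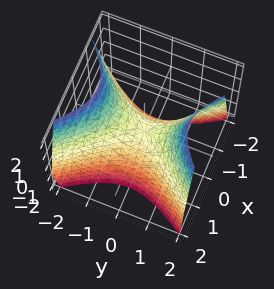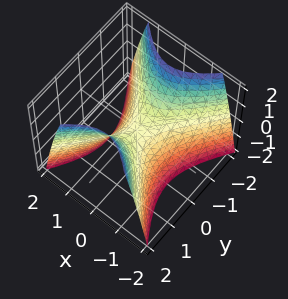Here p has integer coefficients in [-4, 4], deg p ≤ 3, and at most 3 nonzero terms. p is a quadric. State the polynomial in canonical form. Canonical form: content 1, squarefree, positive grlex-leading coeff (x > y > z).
(a) Degree: a saddle surface; a quadric, so deg p = 2.
(b) Symmetries: mirror symmetry x ↦ −x ⇒ only even powers of x; the y ↦ −y reflection is a symmetry, so y appears only in even powers.
(c) Against the integer gridlines: it crosses the z-axis at the gridline z = 0; it meets the y-axis at y = 0 (among the integer gridlines).
(d) Matching integer coefficients to the picture gives p.

3*x^2 - 2*y^2 + 2*z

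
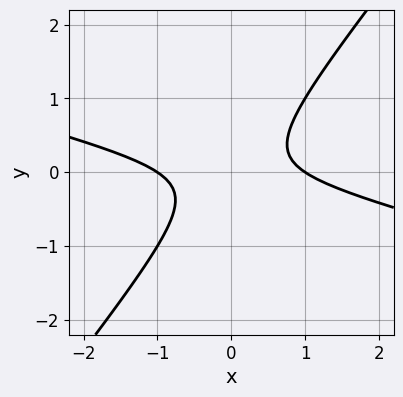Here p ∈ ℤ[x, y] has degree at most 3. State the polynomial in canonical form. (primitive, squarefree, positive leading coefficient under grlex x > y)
x^2 + 3*x*y - 3*y^2 - 1

1. The degree is 2 — a generic line meets the curve in up to 2 points.
2. From the visible intercepts: the x-axis gridline crossings are at x ∈ {-1, 1}; no y-intercept at any integer in the box.
3. Together with the visible shape, these determine p as stated.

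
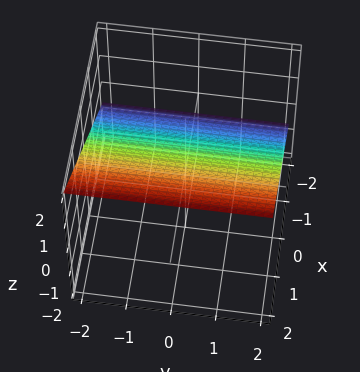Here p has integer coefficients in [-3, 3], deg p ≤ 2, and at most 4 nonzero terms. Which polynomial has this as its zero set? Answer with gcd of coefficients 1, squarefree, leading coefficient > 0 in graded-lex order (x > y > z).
2*x - 3*z + 2

(a) deg p = 1.
(b) Checking where it meets the axes: one x-axis crossing is at x = -1; no y-intercept at any integer in the box.
(c) These observations pin down the coefficients.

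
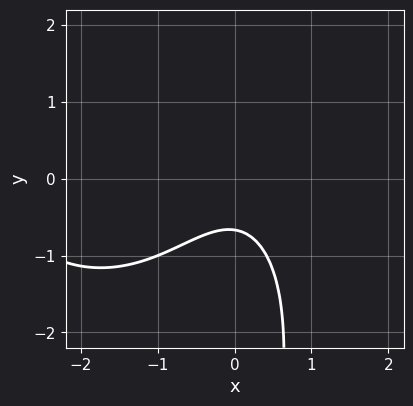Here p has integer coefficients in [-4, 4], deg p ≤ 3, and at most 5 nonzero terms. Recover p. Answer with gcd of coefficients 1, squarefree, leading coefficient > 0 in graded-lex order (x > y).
x^3 + x*y^2 + 3*x^2 + 3*y + 2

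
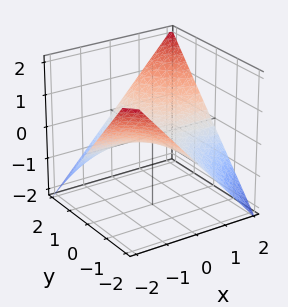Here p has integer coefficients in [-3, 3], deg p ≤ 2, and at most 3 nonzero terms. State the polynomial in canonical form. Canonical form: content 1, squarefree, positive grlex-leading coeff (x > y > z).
x*y - 2*z

The degree is 2 — a saddle surface; a quadric.
From the visible intercepts: one z-axis crossing is at z = 0; every point of the y-axis in the box is on the surface; the visible x-axis segment lies entirely on the surface.
These observations pin down the coefficients.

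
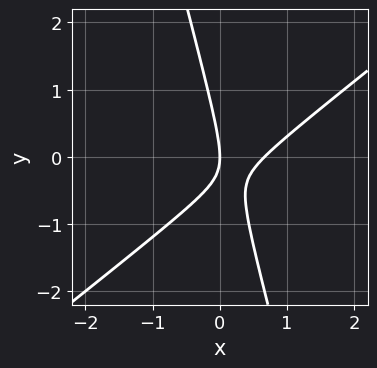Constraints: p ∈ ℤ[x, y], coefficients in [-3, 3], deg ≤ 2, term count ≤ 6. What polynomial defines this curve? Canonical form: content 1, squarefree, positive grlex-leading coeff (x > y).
(a) Degree: no degree-1 curve has this shape, so deg p = 2.
(b) From the axis intercepts and sections: it crosses the y-axis at the gridline y = 0; one x-axis crossing is at x = 0.
(c) Together with the visible shape, these determine p as stated.

3*x^2 - 3*x*y - y^2 - 2*x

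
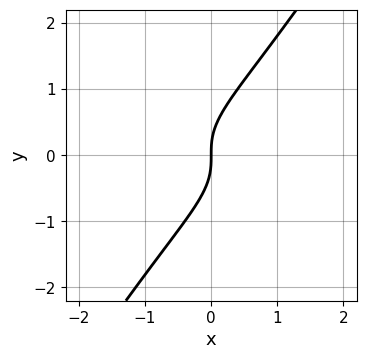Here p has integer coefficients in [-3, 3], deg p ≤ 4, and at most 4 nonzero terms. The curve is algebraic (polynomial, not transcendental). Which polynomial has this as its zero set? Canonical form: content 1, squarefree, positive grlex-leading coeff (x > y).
1. The degree is 3 — a generic line meets the curve in up to 3 points.
2. From the visible intercepts: it meets the x-axis at x = 0 (among the integer gridlines); it meets the y-axis at y = 0 (among the integer gridlines).
3. Matching integer coefficients to the picture gives p.

3*x*y^2 - 2*y^3 + 2*x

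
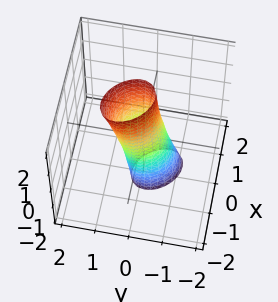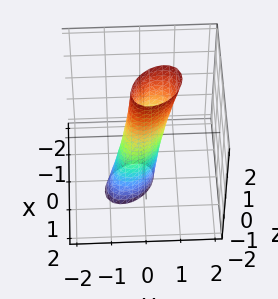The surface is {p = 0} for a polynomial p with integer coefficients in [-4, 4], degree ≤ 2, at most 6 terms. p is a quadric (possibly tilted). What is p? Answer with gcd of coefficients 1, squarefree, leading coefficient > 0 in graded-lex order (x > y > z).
(a) Degree: no degree-1 surface has this shape, so deg p = 2.
(b) Against the integer gridlines: it misses every integer gridline on the z-axis.
(c) Assembling these constraints gives the stated polynomial.

3*x^2 + 2*x*y + 3*y^2 - y*z - 1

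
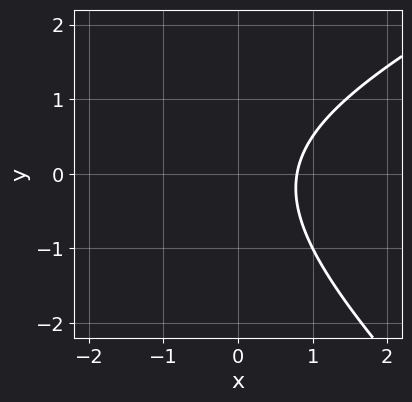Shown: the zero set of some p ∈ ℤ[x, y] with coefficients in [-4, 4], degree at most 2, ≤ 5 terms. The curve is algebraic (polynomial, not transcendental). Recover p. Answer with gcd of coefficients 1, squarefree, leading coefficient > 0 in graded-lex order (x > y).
deg p = 2. The shape is more complex than any degree-1 curve.
Against the integer gridlines: it misses every integer gridline on the y-axis.
Putting this together gives p.

x^2 - x*y - 2*y^2 + 3*x - 3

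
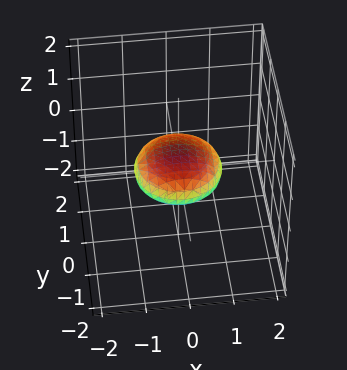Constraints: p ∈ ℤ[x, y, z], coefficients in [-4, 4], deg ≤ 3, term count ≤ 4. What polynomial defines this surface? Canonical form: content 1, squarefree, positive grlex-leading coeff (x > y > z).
x^2 + y^2 + 3*z^2 - 1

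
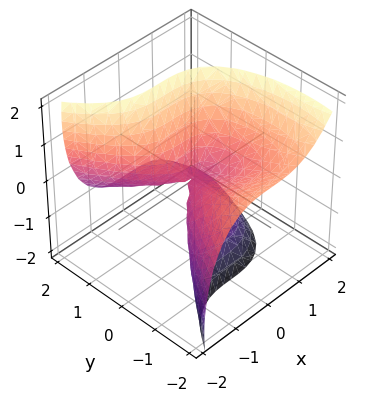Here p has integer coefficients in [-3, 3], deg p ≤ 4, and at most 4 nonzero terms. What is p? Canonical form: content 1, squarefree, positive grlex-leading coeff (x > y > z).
(a) deg p = 3. The shape is more complex than any degree-2 surface.
(b) From the axis intercepts and sections: it meets the y-axis at y = 0 (among the integer gridlines); it crosses the z-axis at the gridline z = 0.
(c) Matching integer coefficients to the picture gives p.

2*x^3 + 2*y^2 + 3*y*z - 2*z^2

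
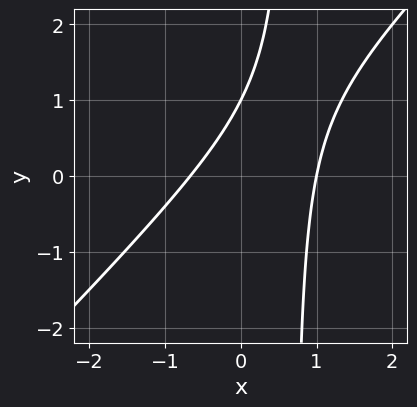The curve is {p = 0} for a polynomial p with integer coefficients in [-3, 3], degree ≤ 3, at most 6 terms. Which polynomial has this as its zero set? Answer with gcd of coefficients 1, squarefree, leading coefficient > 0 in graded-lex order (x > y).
3*x^2 - 3*x*y - x + 2*y - 2

(a) The degree is 2 — no degree-1 curve has this shape.
(b) Reading off the gridlines: it crosses the y-axis at the gridline y = 1; it crosses the x-axis at the gridline x = 1.
(c) These observations pin down the coefficients.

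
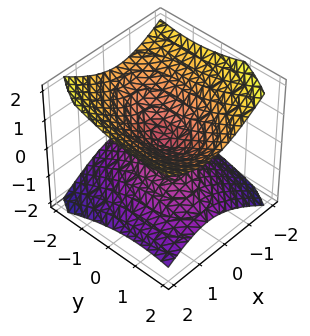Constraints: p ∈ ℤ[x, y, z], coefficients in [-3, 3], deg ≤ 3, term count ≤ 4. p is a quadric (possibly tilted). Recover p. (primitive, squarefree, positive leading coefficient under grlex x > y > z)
First, the degree is 2 — the shape is more complex than any degree-1 surface.
Next, against the integer gridlines: it meets the z-axis at z = 0 (among the integer gridlines); one x-axis crossing is at x = 0.
Finally, matching integer coefficients to the picture gives p.

2*x^2 - x*y + y^2 - 3*z^2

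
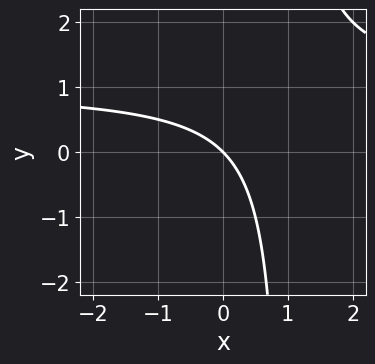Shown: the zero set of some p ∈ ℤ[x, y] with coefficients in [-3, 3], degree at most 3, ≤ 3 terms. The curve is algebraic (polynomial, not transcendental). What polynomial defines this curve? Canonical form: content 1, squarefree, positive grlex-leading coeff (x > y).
x*y - x - y

1. The degree is 2 — a generic line meets the curve in up to 2 points.
2. From the visible intercepts: it meets the y-axis at y = 0 (among the integer gridlines); one x-axis crossing is at x = 0.
3. Matching integer coefficients to the picture gives p.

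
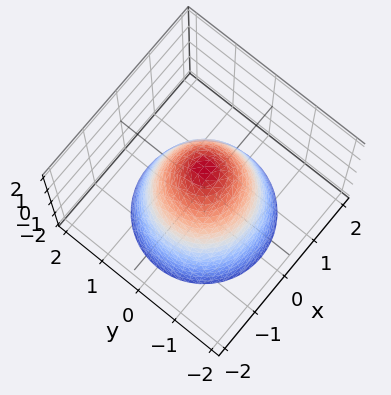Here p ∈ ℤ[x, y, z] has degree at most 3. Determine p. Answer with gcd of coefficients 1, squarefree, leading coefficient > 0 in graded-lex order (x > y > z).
3*x^2 + 3*y^2 + 2*z - 3

The degree is 2 — no degree-1 surface has this shape.
Symmetry: every cross-section ⟂ z is a circle, so x, y appear only via x² + y².
Against the integer gridlines: the y-axis gridline crossings are at y ∈ {-1, 1}; the x-axis gridline crossings are at x ∈ {-1, 1}.
The integer polynomial consistent with all of this is the stated p.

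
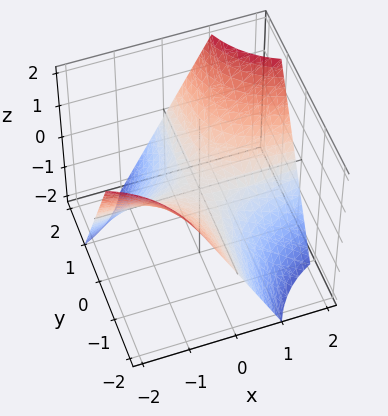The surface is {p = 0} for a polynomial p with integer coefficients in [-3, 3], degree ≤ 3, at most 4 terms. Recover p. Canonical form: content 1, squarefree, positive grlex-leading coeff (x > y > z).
First, degree: a hyperbolic paraboloid; a quadric, so deg p = 2.
Then, observable constraints: every point of the x-axis in the box is on the surface; it crosses the z-axis at the gridline z = 0; the visible y-axis segment lies entirely on the surface.
Finally, fitting integer coefficients to these (and the overall shape) gives p.

x*y - z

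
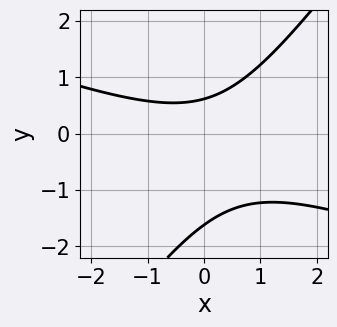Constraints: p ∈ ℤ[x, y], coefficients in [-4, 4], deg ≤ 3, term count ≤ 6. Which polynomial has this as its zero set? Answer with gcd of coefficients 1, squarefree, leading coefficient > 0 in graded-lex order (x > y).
(a) The degree is 2 — the shape is more complex than any degree-1 curve.
(b) From the visible intercepts: no x-intercept at any integer in the box.
(c) Together with the visible shape, these determine p as stated.

x^2 + 2*x*y - 2*y^2 - 2*y + 2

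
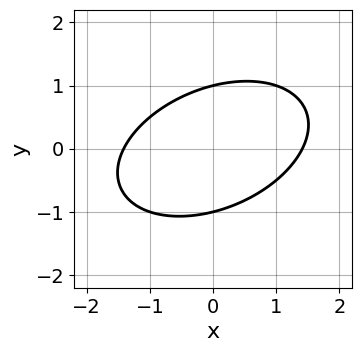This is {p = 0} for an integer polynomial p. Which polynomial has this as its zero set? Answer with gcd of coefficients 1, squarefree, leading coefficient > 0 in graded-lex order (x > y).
x^2 - x*y + 2*y^2 - 2

1. Degree: a generic line meets the curve in up to 2 points, so deg p = 2.
2. From the axis intercepts and sections: among the integer gridlines, it crosses the y-axis at y ∈ {-1, 1}.
3. Matching integer coefficients to the picture gives p.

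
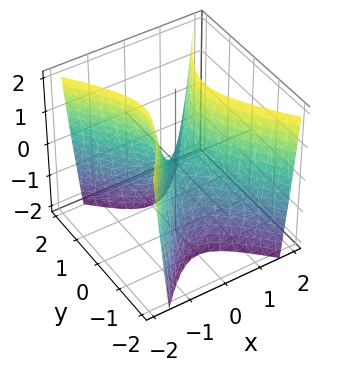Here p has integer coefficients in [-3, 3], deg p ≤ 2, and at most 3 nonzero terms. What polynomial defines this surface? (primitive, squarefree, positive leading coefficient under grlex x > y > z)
3*x^2 - 2*y^2 - z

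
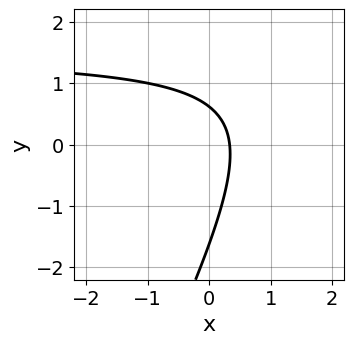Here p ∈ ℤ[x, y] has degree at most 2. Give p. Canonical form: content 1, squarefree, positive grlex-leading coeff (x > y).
2*x*y - y^2 - 3*x - y + 1

deg p = 2. A generic line meets the curve in up to 2 points.
The integer polynomial consistent with all of this is the stated p.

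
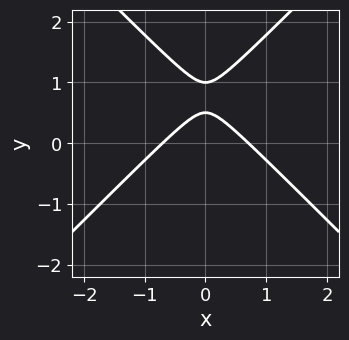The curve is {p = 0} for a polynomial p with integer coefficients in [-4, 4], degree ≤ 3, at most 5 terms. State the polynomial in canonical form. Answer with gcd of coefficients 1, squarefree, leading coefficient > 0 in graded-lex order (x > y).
2*x^2 - 2*y^2 + 3*y - 1

(a) Degree: a generic line meets the curve in up to 2 points, so deg p = 2.
(b) Symmetries: it's symmetric under x → −x, forcing even powers of x.
(c) From the axis intercepts and sections: it meets the y-axis at y = 1 (among the integer gridlines).
(d) These observations pin down the coefficients.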